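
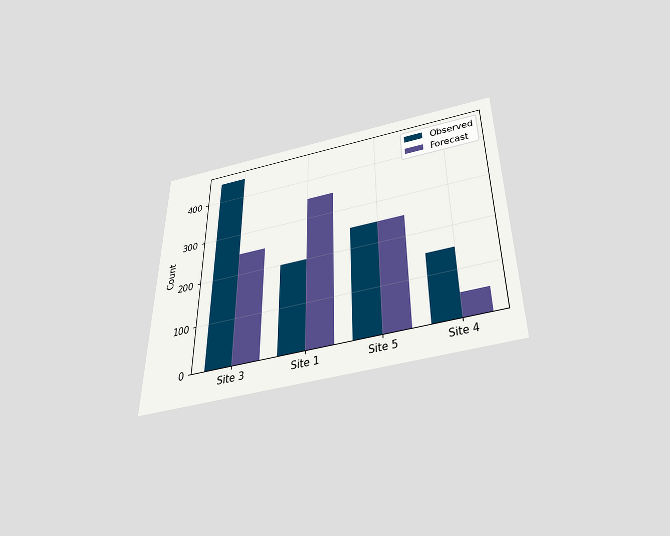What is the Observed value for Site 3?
450

The chart is viewed slightly from below. The Observed bar at Site 3 reaches 450 on the y-axis.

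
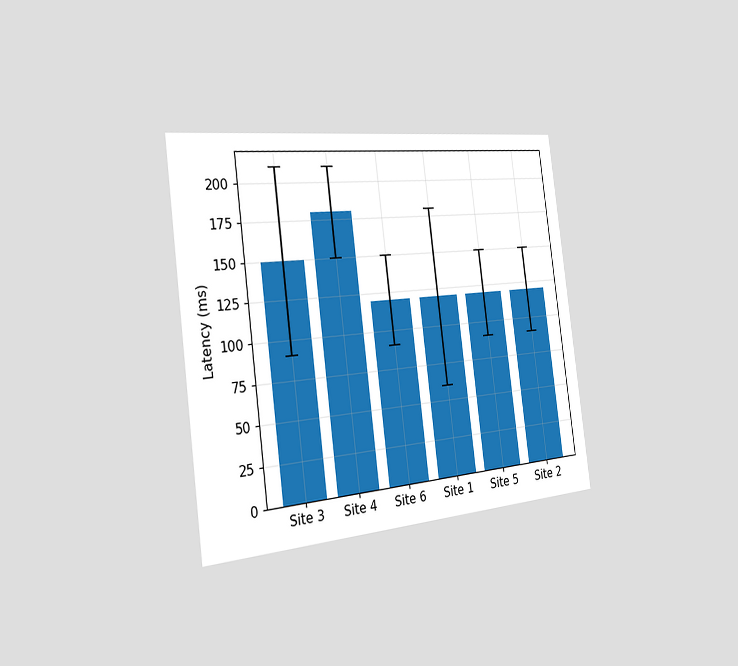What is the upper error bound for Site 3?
The chart is tilted about 7° counter-clockwise and viewed slightly from the left. The Site 3 bar's upper whisker reaches 210ms.

210ms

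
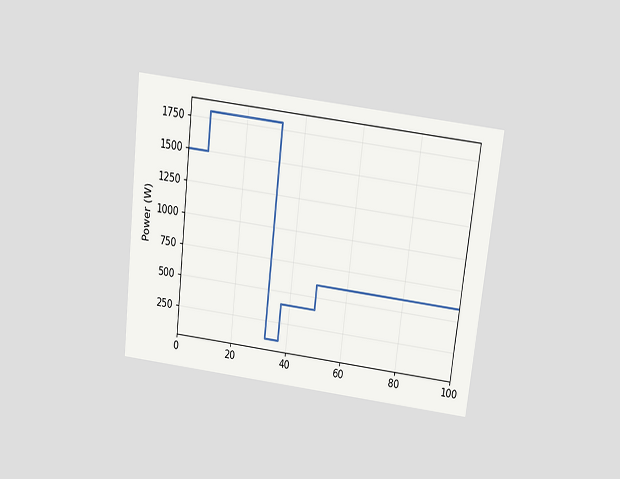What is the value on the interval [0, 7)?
1500W

The chart is tilted about 7° clockwise and viewed slightly from above. On [0, 7) the step sits at 1500W.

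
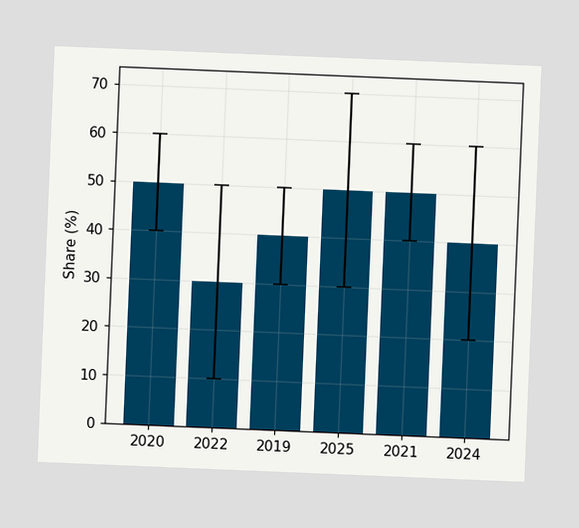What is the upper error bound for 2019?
The chart is tilted about 2° clockwise. The 2019 bar's upper whisker reaches 50%.

50%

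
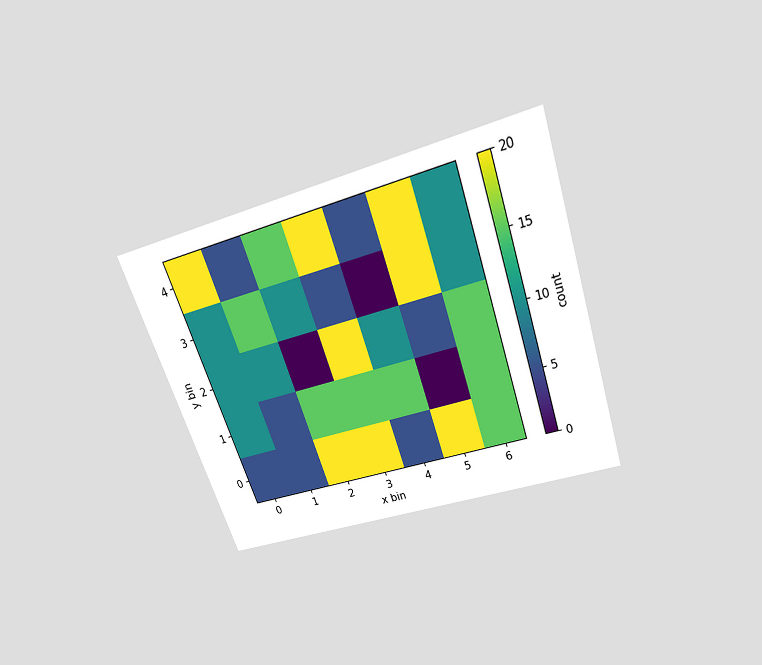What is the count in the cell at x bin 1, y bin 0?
The chart is tilted about 19° counter-clockwise and viewed slightly from above. Matching the cell (1, 0) against the colorbar gives 5.

5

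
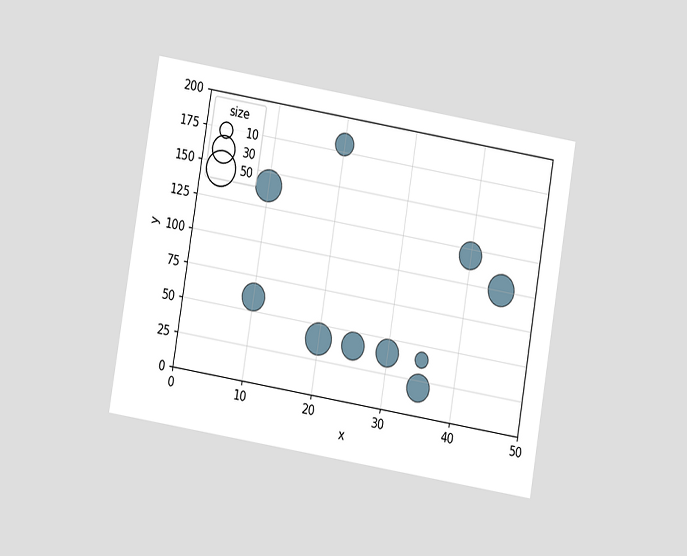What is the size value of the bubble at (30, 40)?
The chart is tilted about 9° clockwise and viewed at a slight angle. Matching the bubble at (30, 40) against the size legend gives 30.

30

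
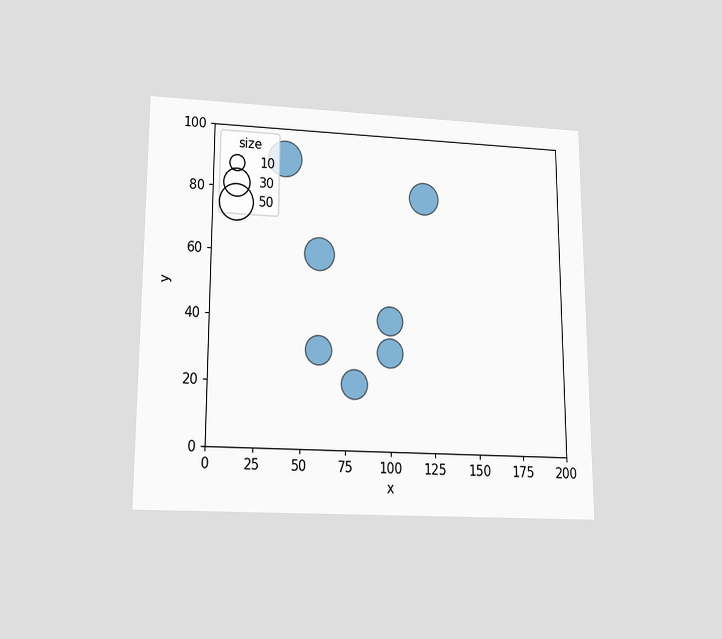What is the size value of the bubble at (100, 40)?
The chart is viewed slightly from below. Matching the bubble at (100, 40) against the size legend gives 30.

30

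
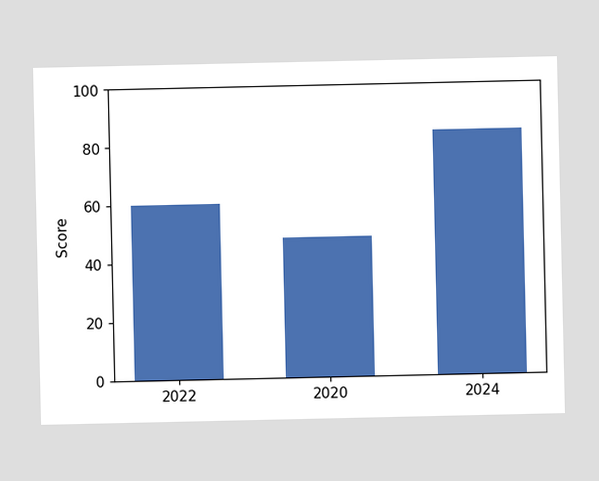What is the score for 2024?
84

Reading along the chart's y-axis, the 2024 bar reaches 84.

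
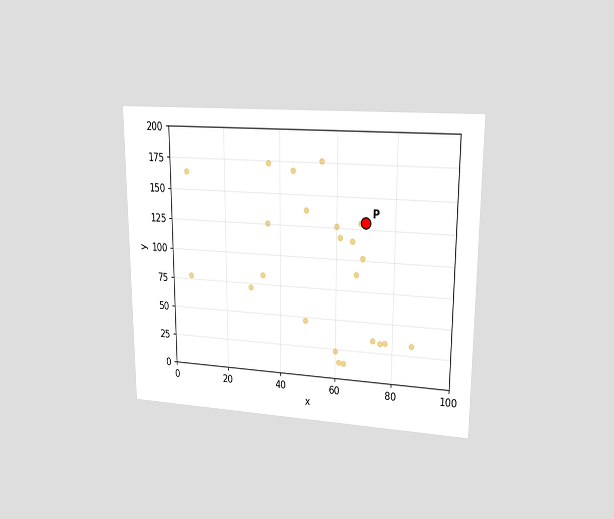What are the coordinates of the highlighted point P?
The chart is viewed at a slight angle. Following the gridlines from P to each axis, P sits at (70, 130).

(70, 130)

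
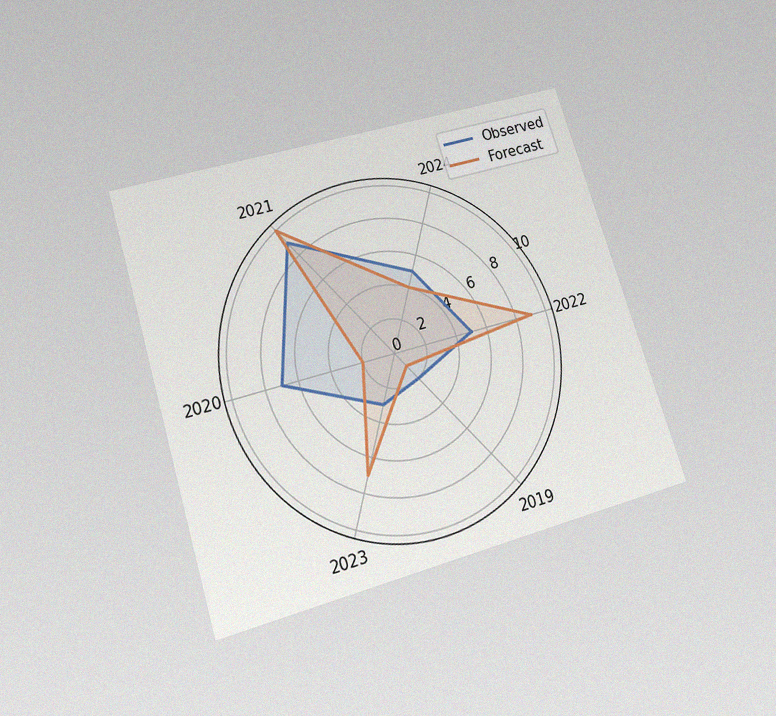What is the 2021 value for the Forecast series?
10

The chart is tilted about 17° counter-clockwise and viewed slightly from below, with some photo noise. On the 2021 axis, Forecast reaches 10.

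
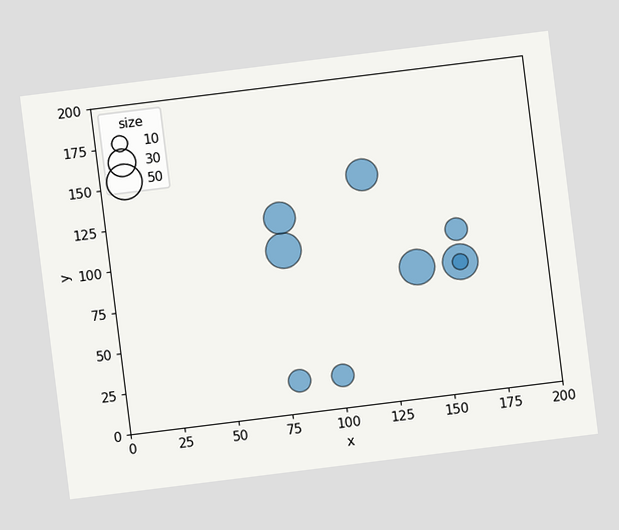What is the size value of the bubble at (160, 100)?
20

The chart is tilted about 7° counter-clockwise. Matching the bubble at (160, 100) against the size legend gives 20.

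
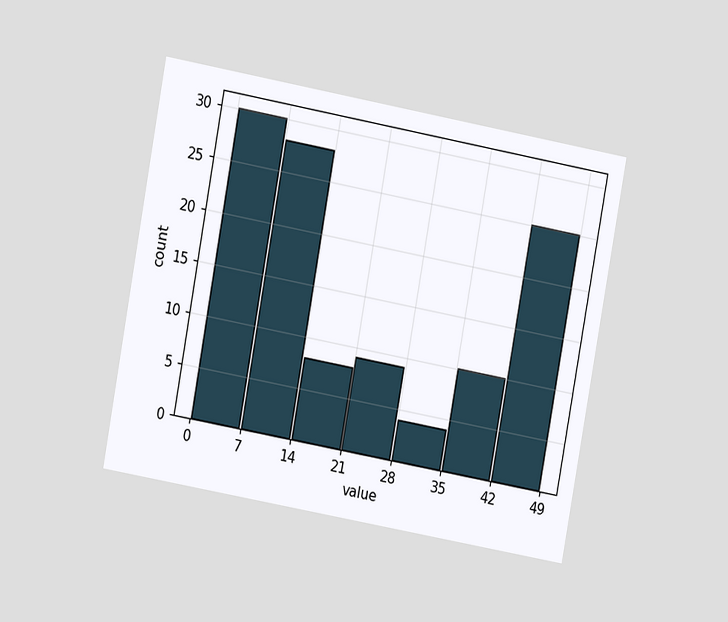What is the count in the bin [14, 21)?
8

The chart is tilted about 10° clockwise and viewed at a slight angle. The [14, 21) bin has height 8.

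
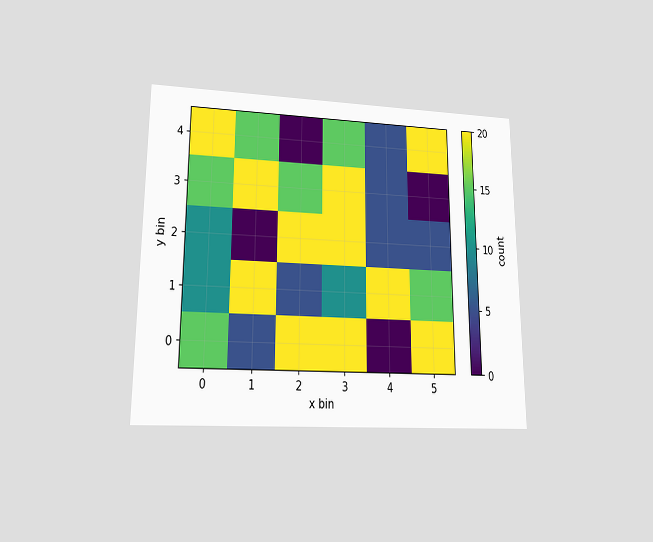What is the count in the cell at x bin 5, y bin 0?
The chart is viewed at a slight angle. Matching the cell (5, 0) against the colorbar gives 20.

20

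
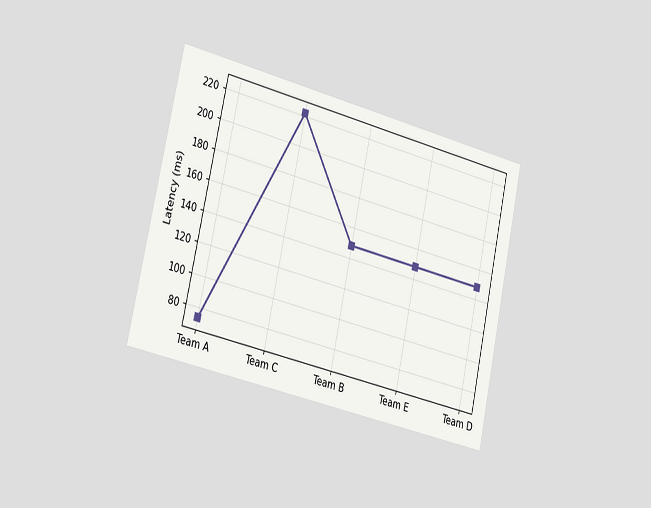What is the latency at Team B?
148ms

The chart is tilted about 12° clockwise and viewed slightly from the left. At Team B, the line is at 148ms.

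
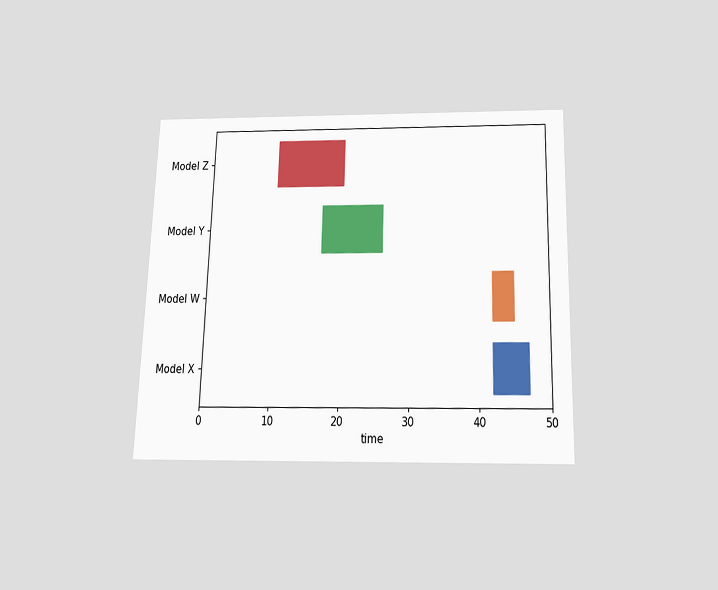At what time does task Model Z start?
The chart is viewed slightly from below. The Model Z bar begins at t=10.

10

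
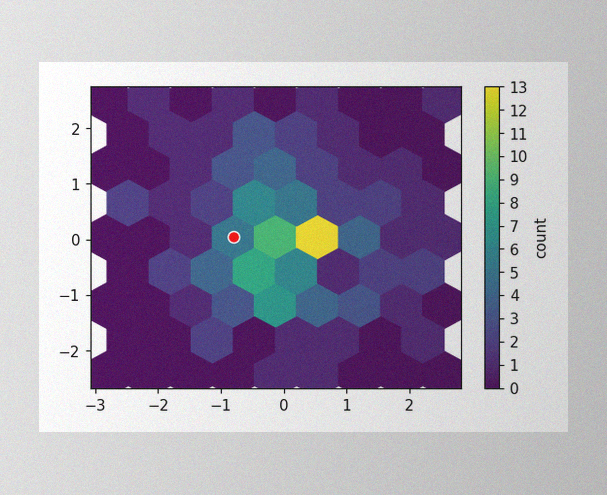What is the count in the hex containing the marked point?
5

The image has some photo noise and uneven lighting. The marked hex reads 5 on the colorbar.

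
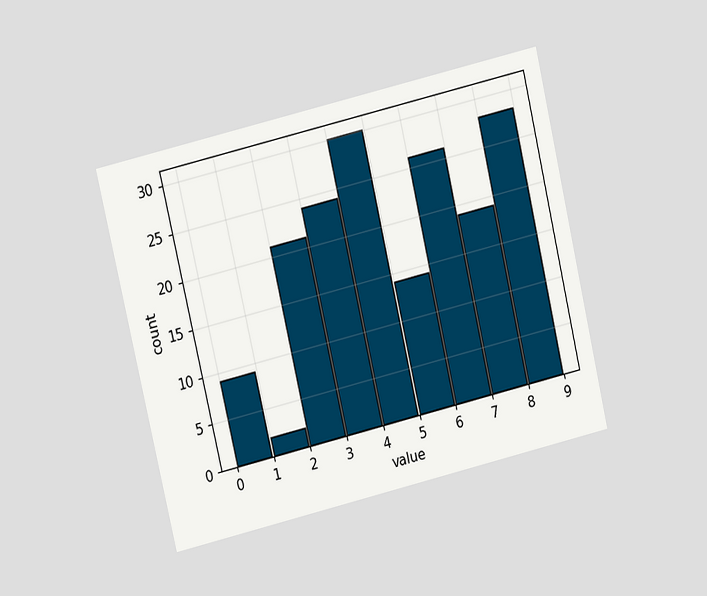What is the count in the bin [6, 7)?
26

The chart is tilted about 13° counter-clockwise and viewed at a slight angle. The [6, 7) bin has height 26.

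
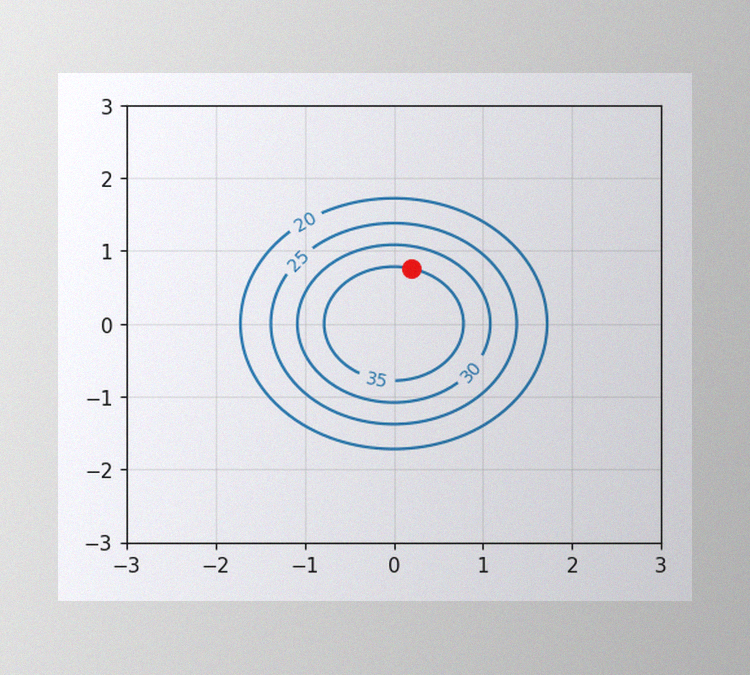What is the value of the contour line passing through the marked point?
35

The image has some photo noise and uneven lighting. The marked point sits on the contour labelled 35.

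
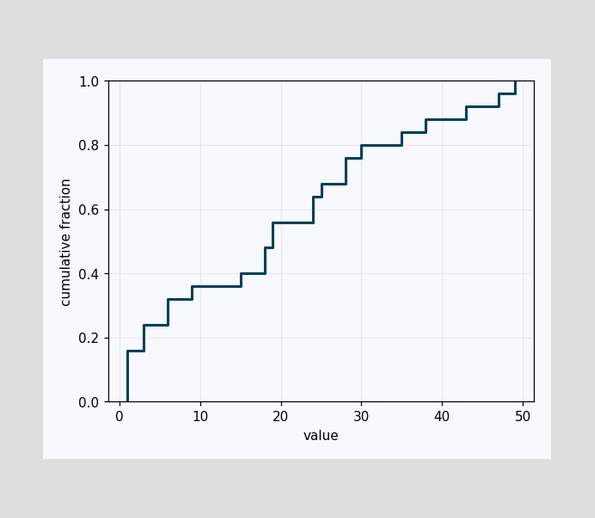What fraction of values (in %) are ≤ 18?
At x=18 the ECDF step is at 48%.

48%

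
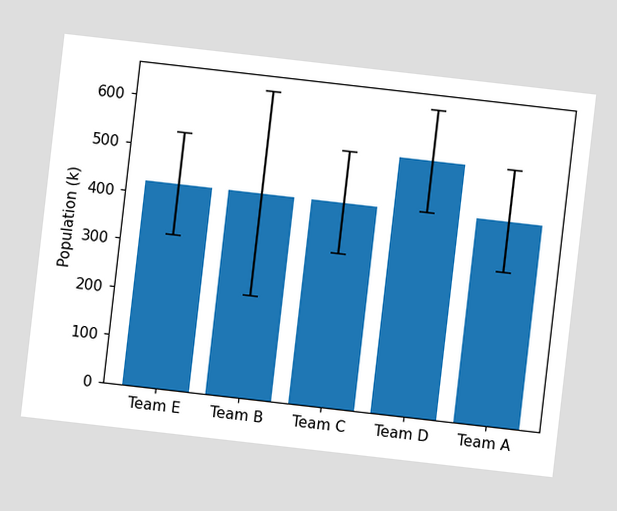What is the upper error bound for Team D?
The chart is tilted about 7° clockwise. The Team D bar's upper whisker reaches 636k.

636k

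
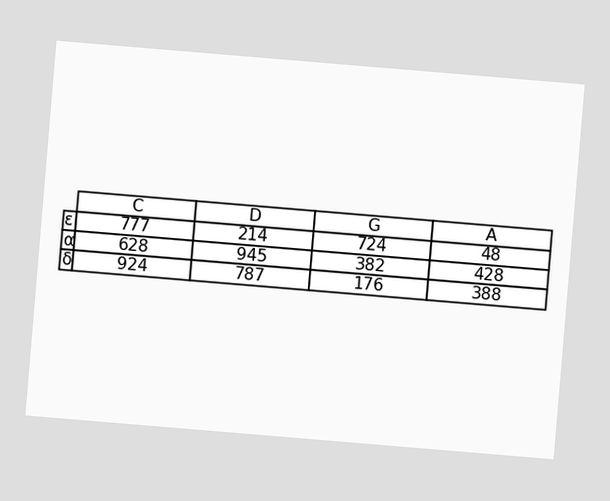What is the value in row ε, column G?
The chart is tilted about 5° clockwise. The (ε, G) cell reads 724.

724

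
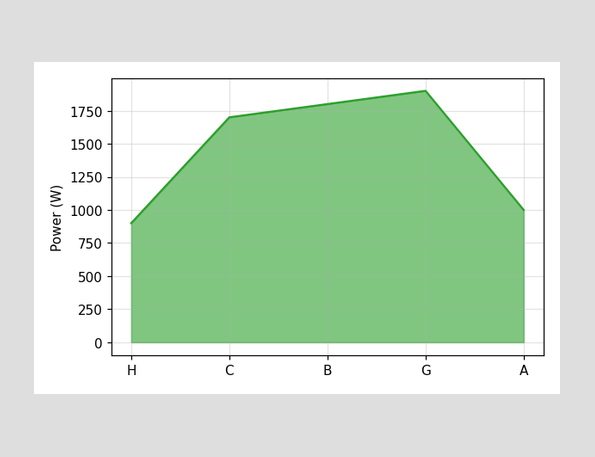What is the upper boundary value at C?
1700W

At C the upper boundary is at 1700W.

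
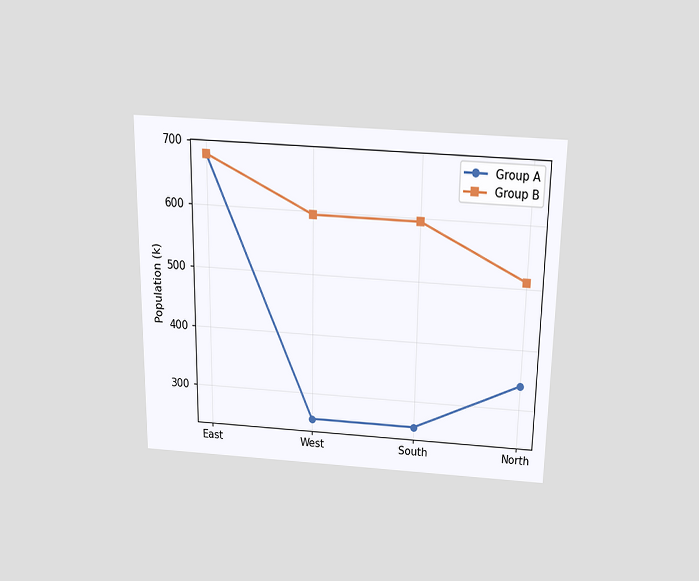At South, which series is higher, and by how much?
The chart is viewed slightly from above. At South, Group B sits above the other line by 340k.

Group B, by 340k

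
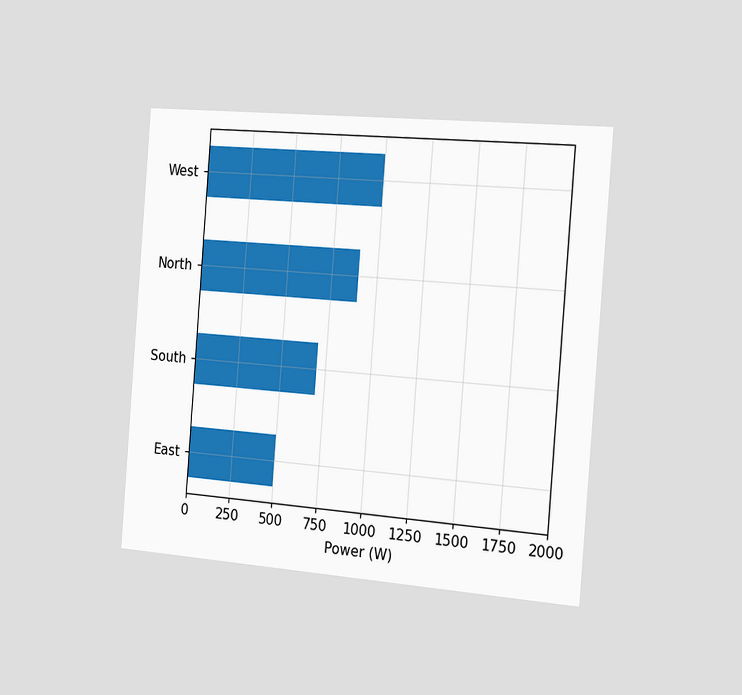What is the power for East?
500W

The chart is tilted about 4° clockwise and viewed slightly from the right. Reading along the chart's x-axis, the East bar reaches 500W.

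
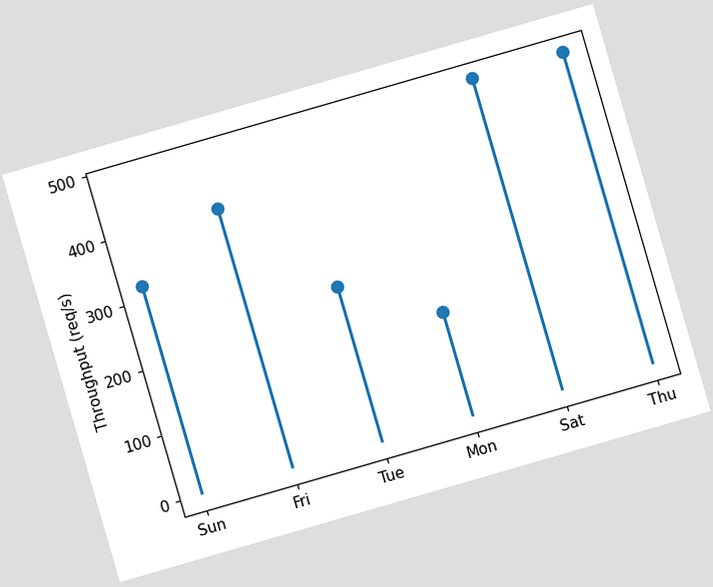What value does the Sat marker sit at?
The chart is tilted about 16° counter-clockwise. The Sat marker sits at 480req/s.

480req/s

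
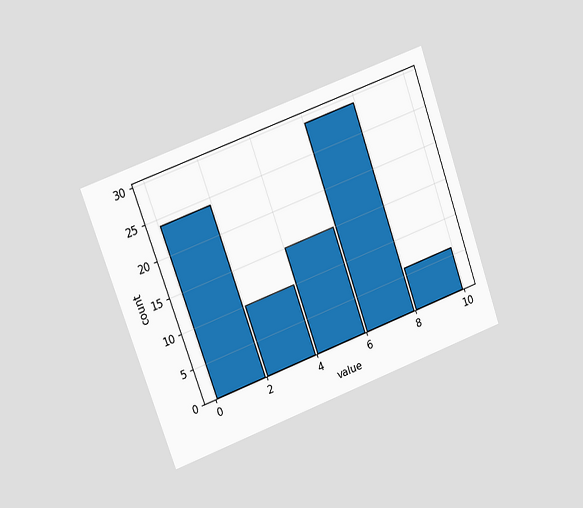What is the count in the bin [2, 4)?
10

The chart is tilted about 19° counter-clockwise and viewed slightly from the left. The [2, 4) bin has height 10.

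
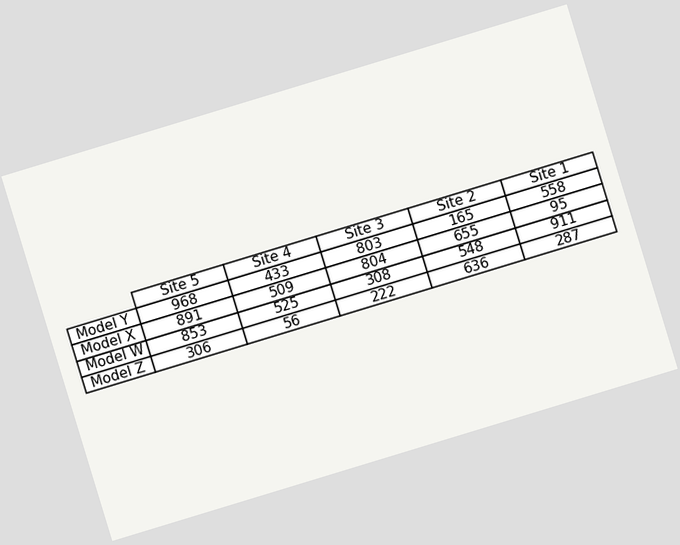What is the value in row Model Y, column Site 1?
The chart is tilted about 17° counter-clockwise. The (Model Y, Site 1) cell reads 558.

558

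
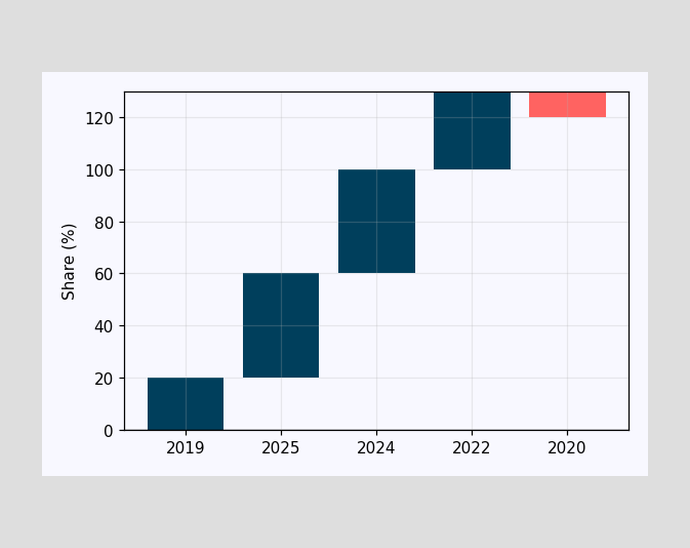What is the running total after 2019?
20%

After 2019 the running total reaches 20%.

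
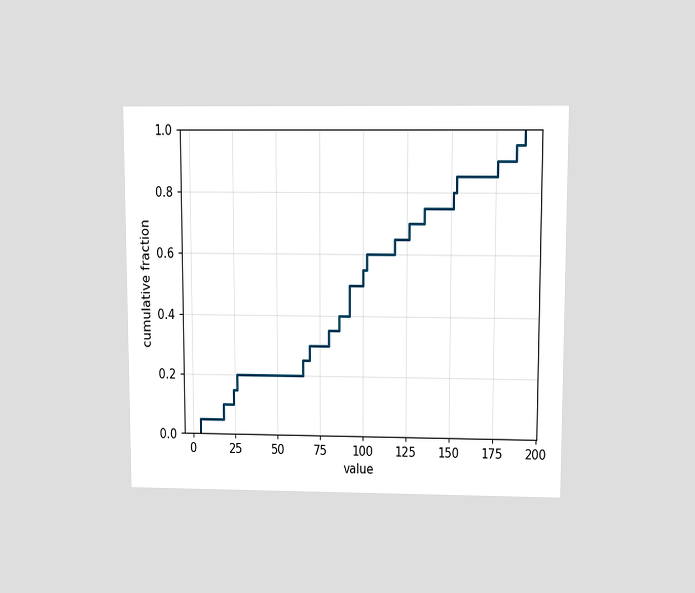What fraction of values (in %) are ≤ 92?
The chart is viewed slightly from above. At x=92 the ECDF step is at 50%.

50%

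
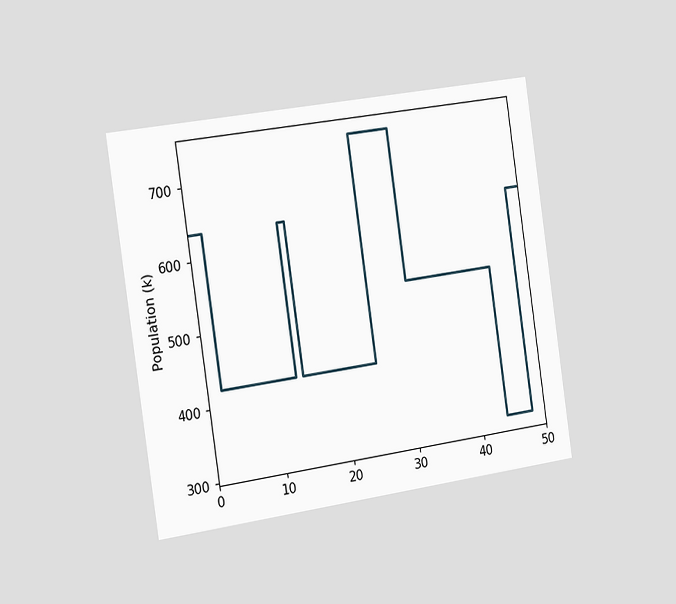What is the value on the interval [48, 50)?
636k

The chart is tilted about 8° counter-clockwise and viewed slightly from the left. On [48, 50) the step sits at 636k.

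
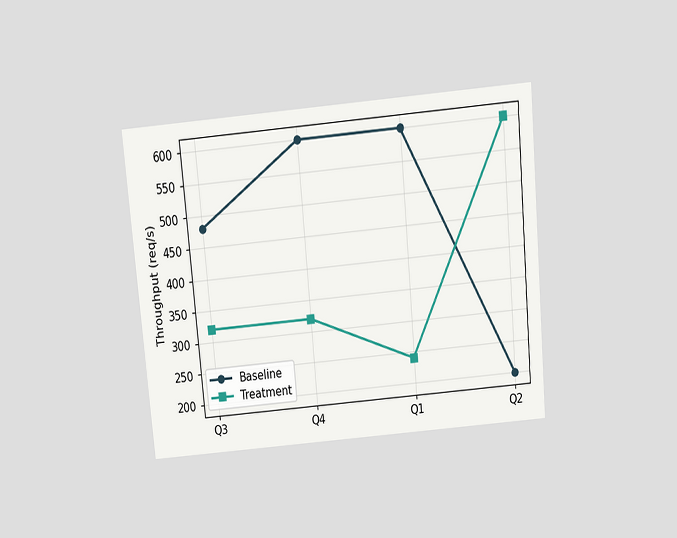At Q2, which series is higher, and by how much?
Treatment, by 400req/s

The chart is tilted about 5° counter-clockwise and viewed slightly from above. At Q2, Treatment sits above the other line by 400req/s.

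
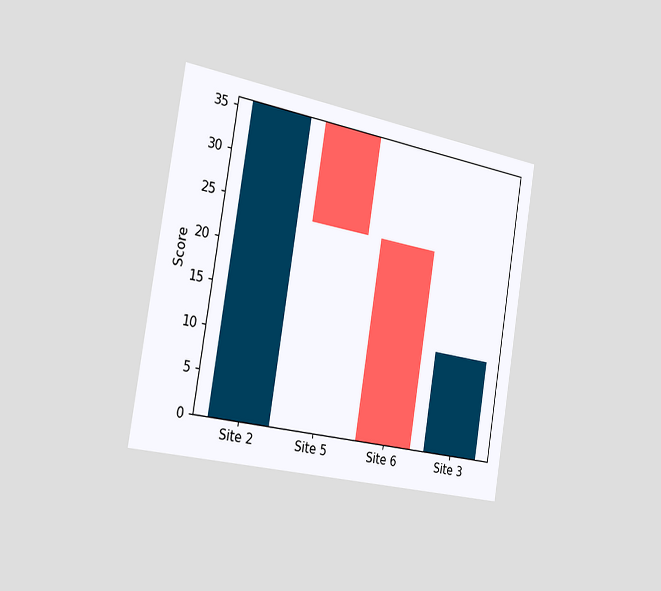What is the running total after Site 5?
24

The chart is tilted about 9° clockwise and viewed slightly from the left. After Site 5 the running total reaches 24.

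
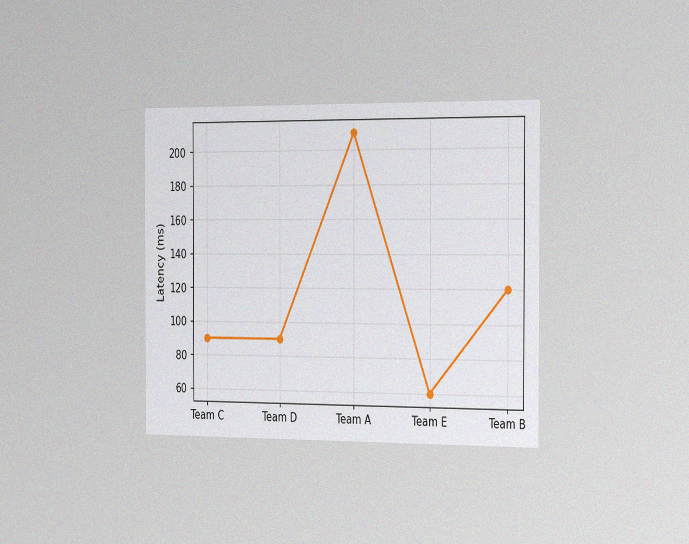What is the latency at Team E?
The chart is viewed slightly from the right, with some photo noise. At Team E, the line is at 60ms.

60ms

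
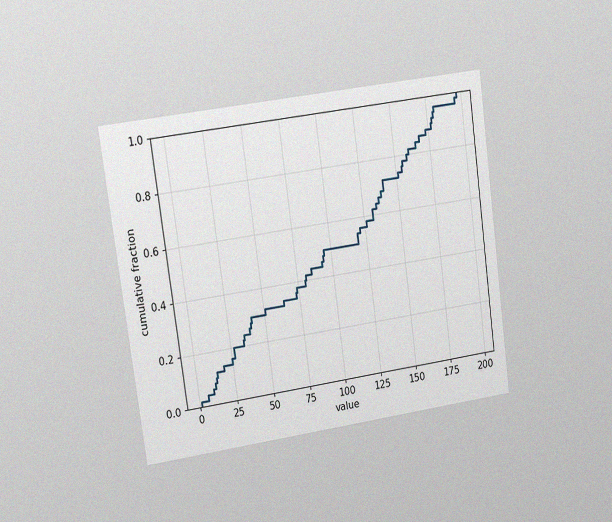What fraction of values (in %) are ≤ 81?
The chart is tilted about 8° counter-clockwise and viewed at a slight angle, with some photo noise. At x=81 the ECDF step is at 42%.

42%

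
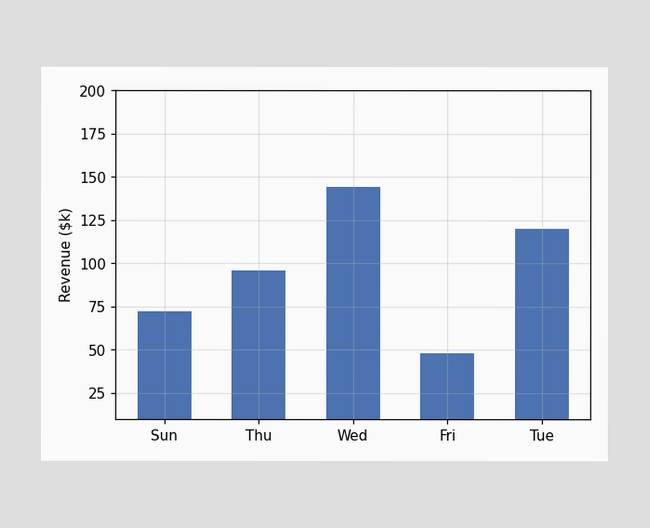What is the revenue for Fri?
$48k

Reading along the chart's y-axis, the Fri bar reaches $48k.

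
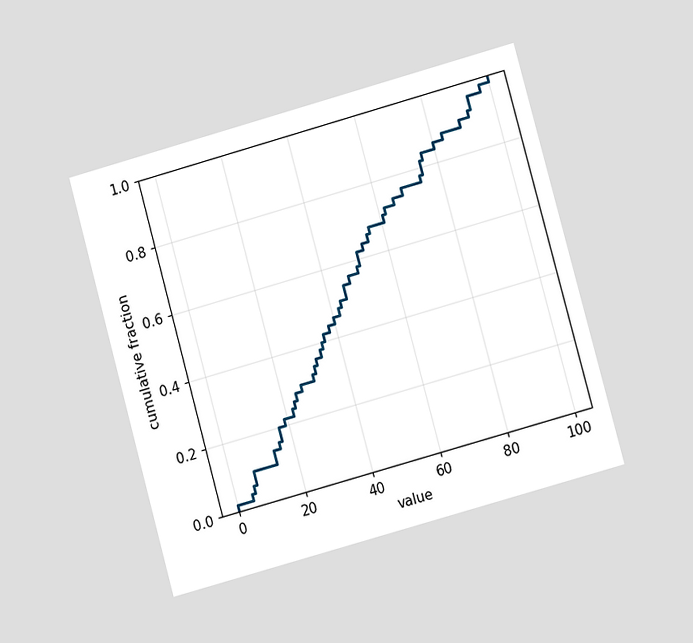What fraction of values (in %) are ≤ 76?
The chart is tilted about 15° counter-clockwise and viewed at a slight angle. At x=76 the ECDF step is at 84%.

84%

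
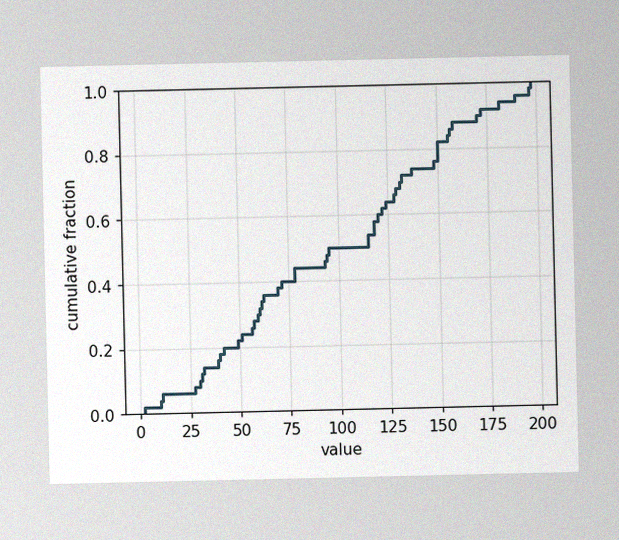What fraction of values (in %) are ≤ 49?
The image has some photo noise and uneven lighting. At x=49 the ECDF step is at 22%.

22%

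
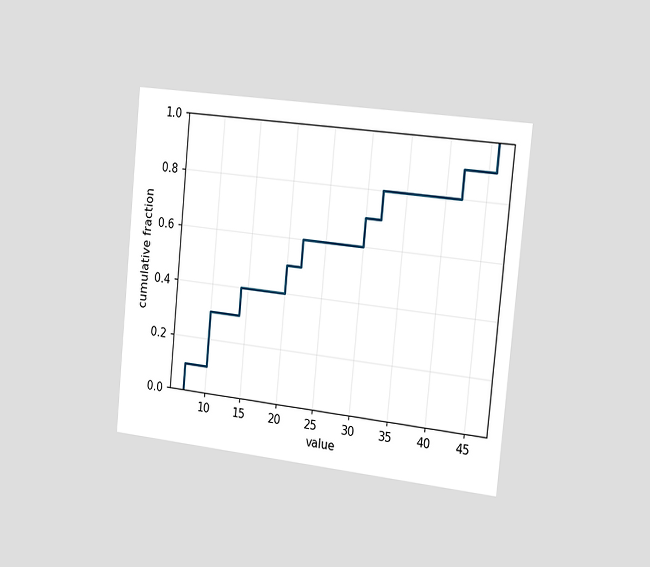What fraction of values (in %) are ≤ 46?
100%

The chart is tilted about 6° clockwise and viewed slightly from the right. At x=46 the ECDF step is at 100%.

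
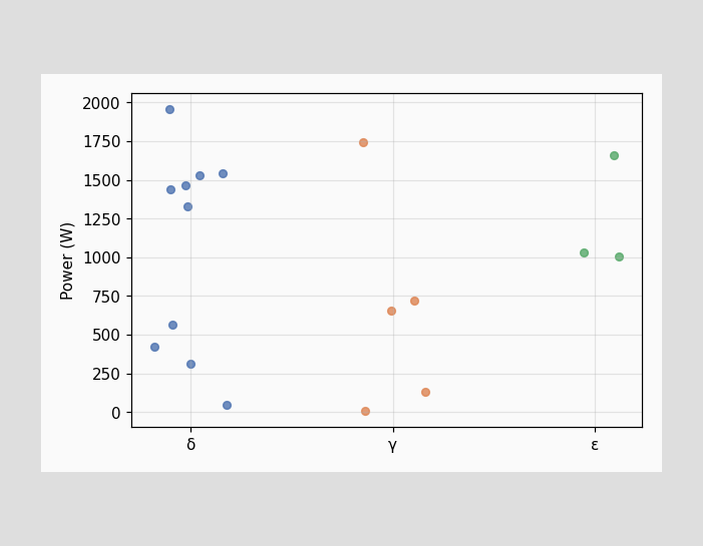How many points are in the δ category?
10

Counting the markers in the δ column gives 10.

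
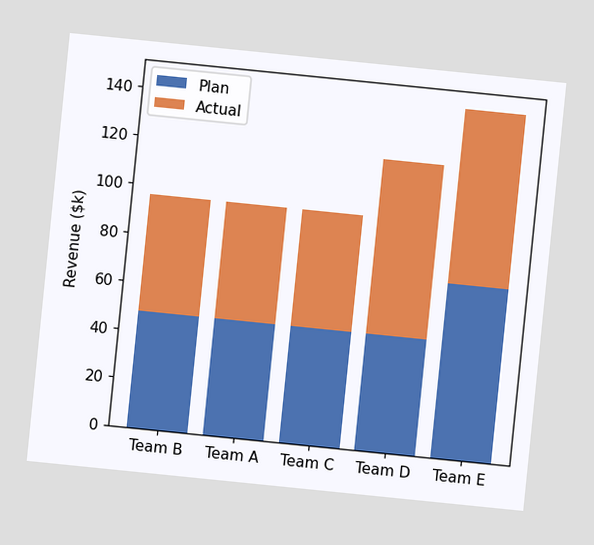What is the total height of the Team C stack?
The chart is tilted about 6° clockwise. The Team C stack's top reaches $96k on the y-axis.

$96k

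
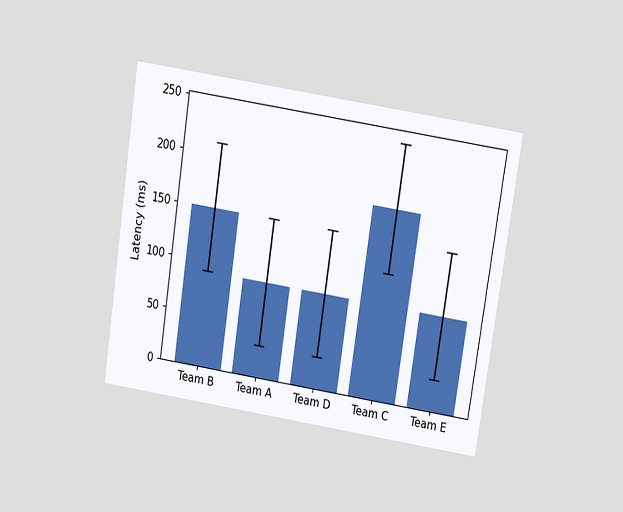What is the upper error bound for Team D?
150ms

The chart is tilted about 9° clockwise and viewed slightly from above. The Team D bar's upper whisker reaches 150ms.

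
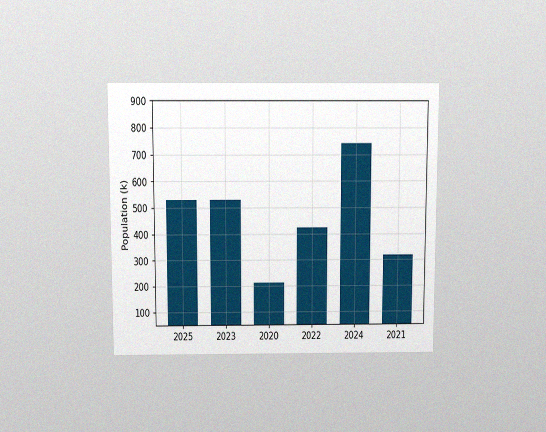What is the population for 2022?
424k

The chart is viewed slightly from above, with some photo noise. Reading along the chart's y-axis, the 2022 bar reaches 424k.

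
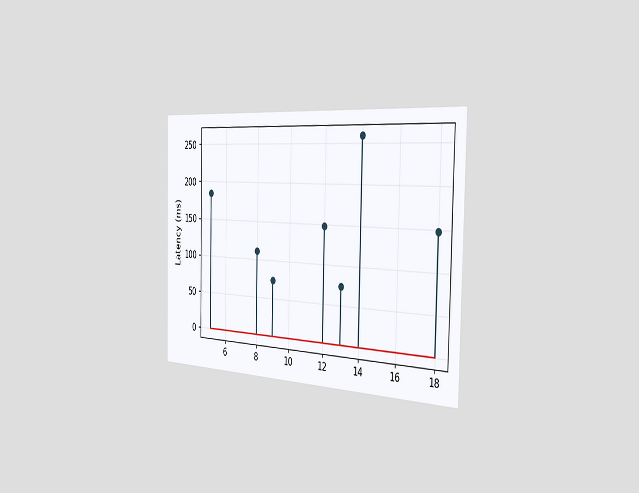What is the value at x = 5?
185ms

The chart is viewed slightly from the right. The stem at x=5 reaches 185ms.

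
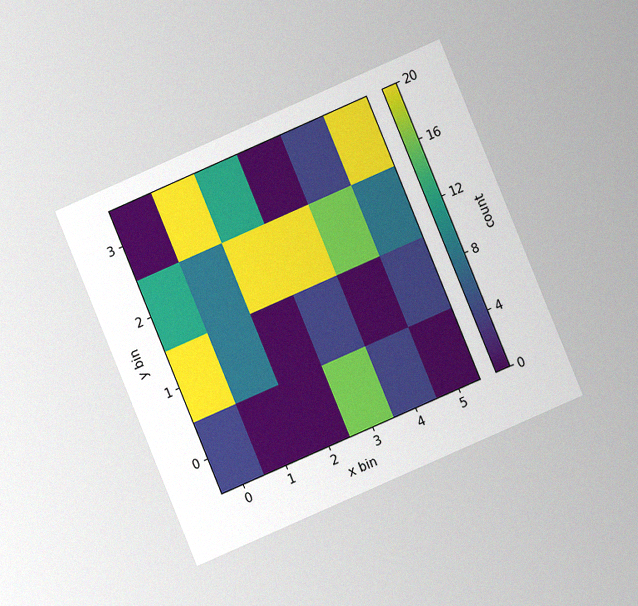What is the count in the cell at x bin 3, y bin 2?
20

The chart is tilted about 23° counter-clockwise and viewed at a slight angle, with some photo noise. Matching the cell (3, 2) against the colorbar gives 20.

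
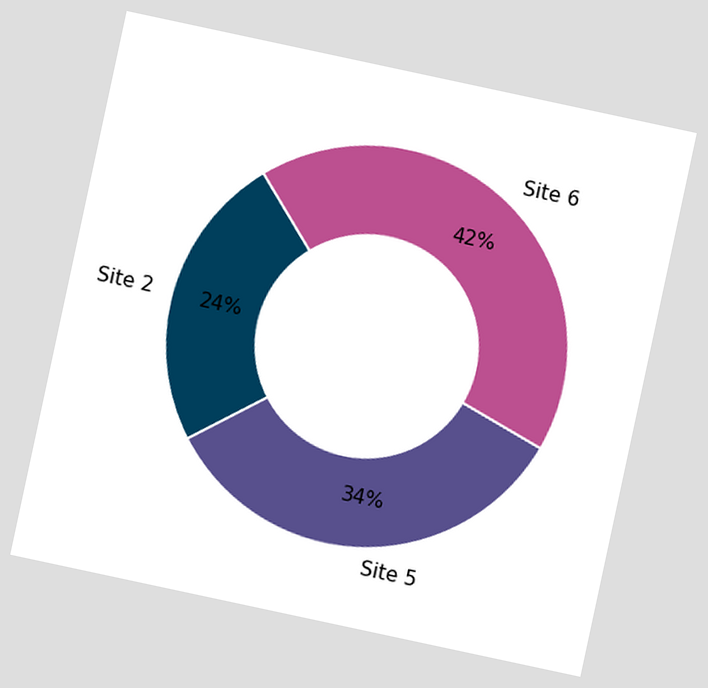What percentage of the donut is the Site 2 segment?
The chart is tilted about 12° clockwise. The Site 2 segment takes up 24% of the ring.

24%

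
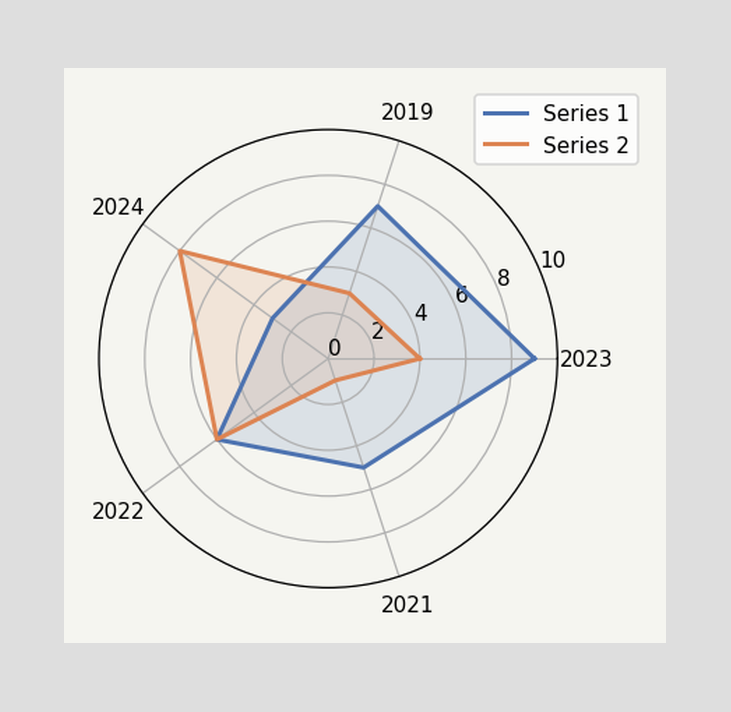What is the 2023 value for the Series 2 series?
On the 2023 axis, Series 2 reaches 4.

4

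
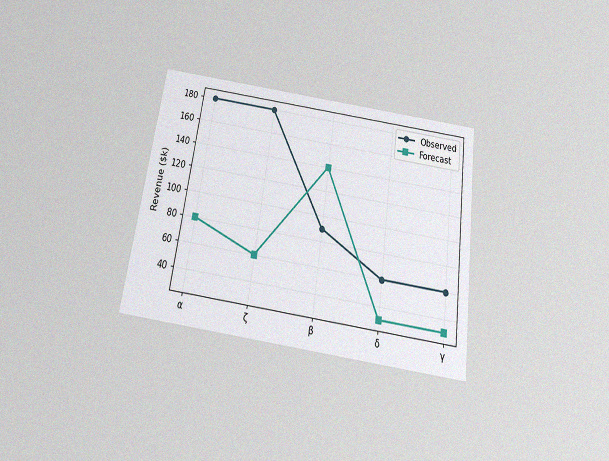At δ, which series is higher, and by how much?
The chart is tilted about 8° clockwise and viewed slightly from below, with some photo noise. At δ, Observed sits above the other line by $30k.

Observed, by $30k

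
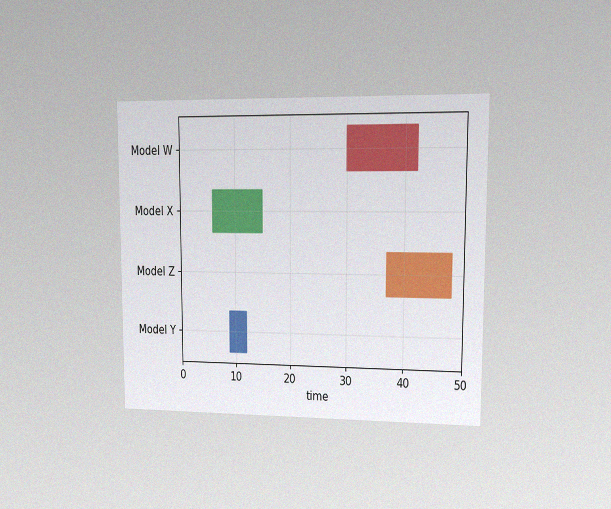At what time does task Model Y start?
The chart is viewed at a slight angle, with some photo noise. The Model Y bar begins at t=9.

9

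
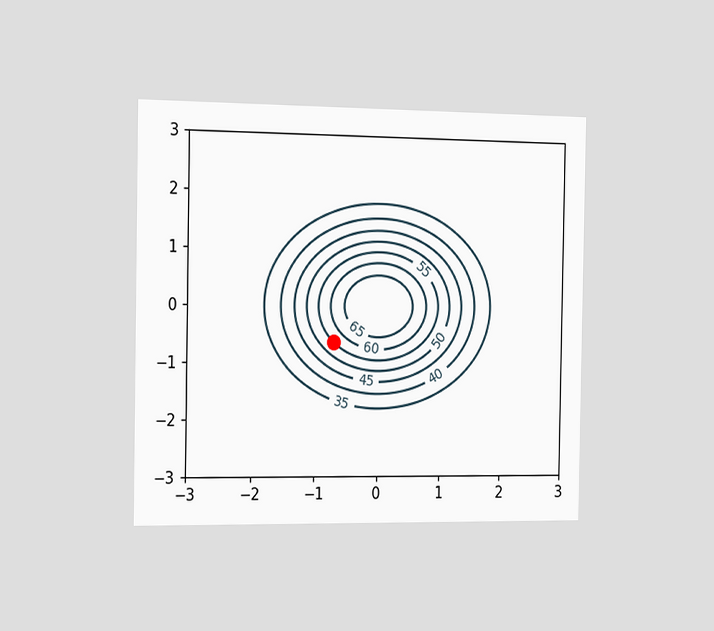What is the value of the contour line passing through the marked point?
55

The chart is viewed slightly from the left. The marked point sits on the contour labelled 55.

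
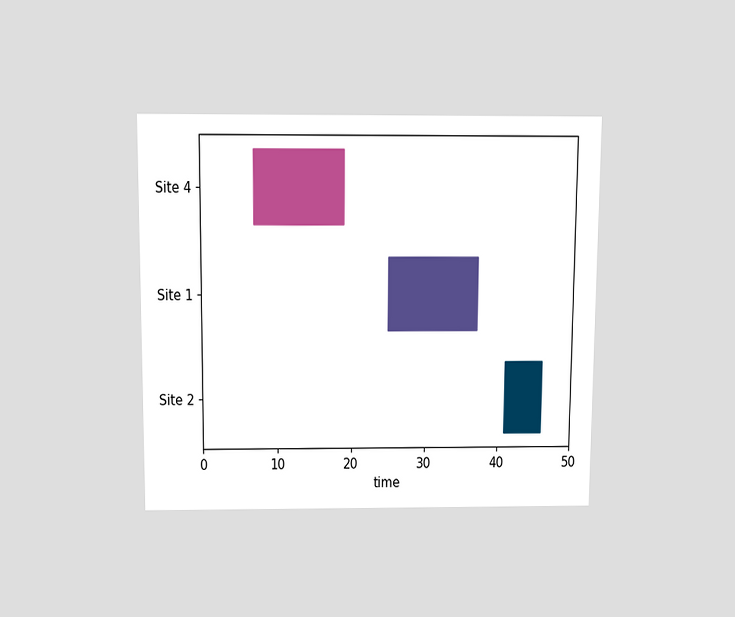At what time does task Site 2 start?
The chart is viewed slightly from above. The Site 2 bar begins at t=41.

41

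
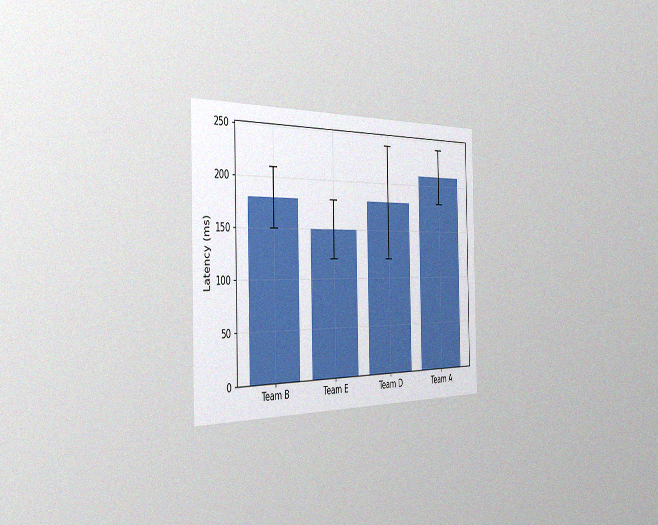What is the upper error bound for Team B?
The chart is viewed slightly from the left, with some photo noise. The Team B bar's upper whisker reaches 210ms.

210ms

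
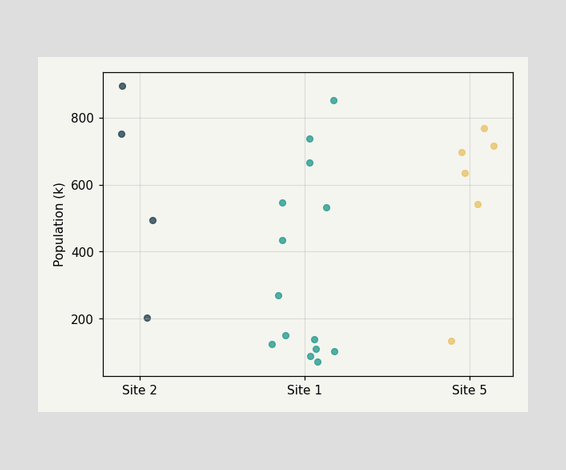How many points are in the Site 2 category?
Counting the markers in the Site 2 column gives 4.

4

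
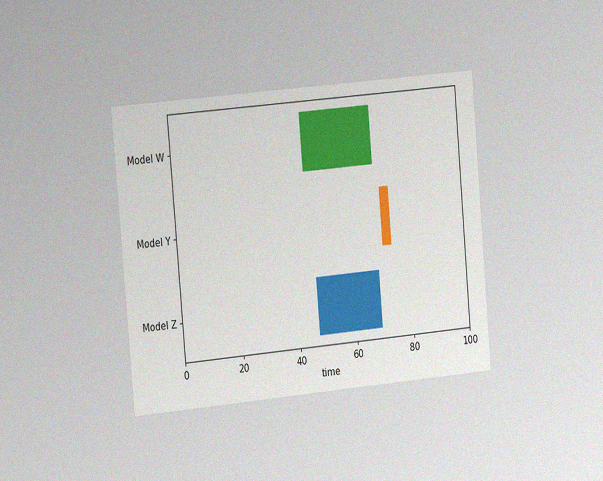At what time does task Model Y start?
The chart is tilted about 5° counter-clockwise and viewed slightly from the left, with some photo noise. The Model Y bar begins at t=71.

71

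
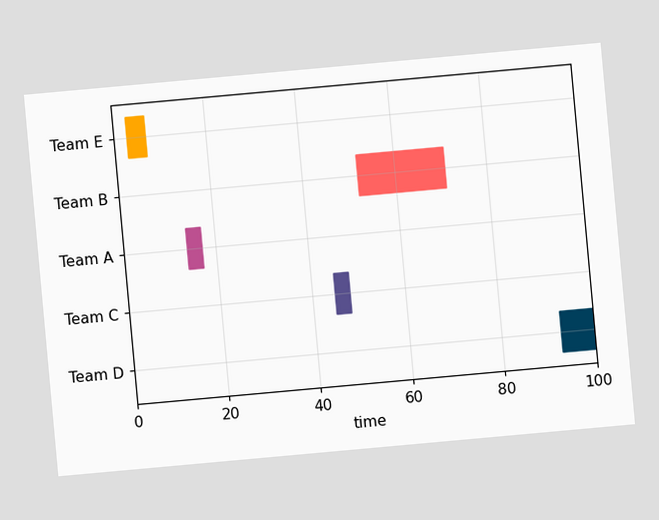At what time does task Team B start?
The chart is tilted about 5° counter-clockwise. The Team B bar begins at t=52.

52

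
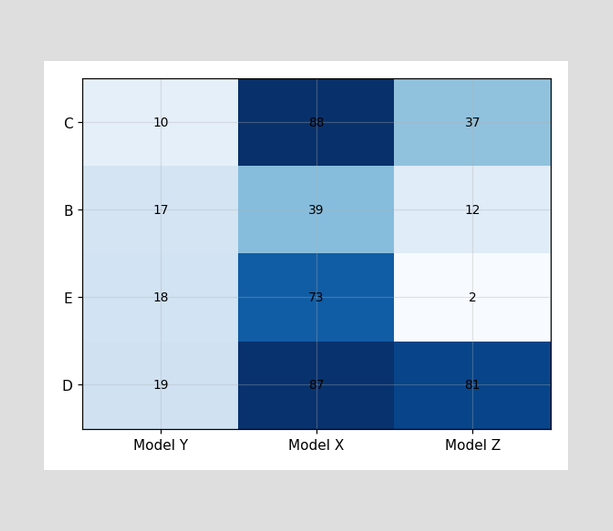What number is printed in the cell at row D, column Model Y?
19

The (D, Model Y) cell reads 19.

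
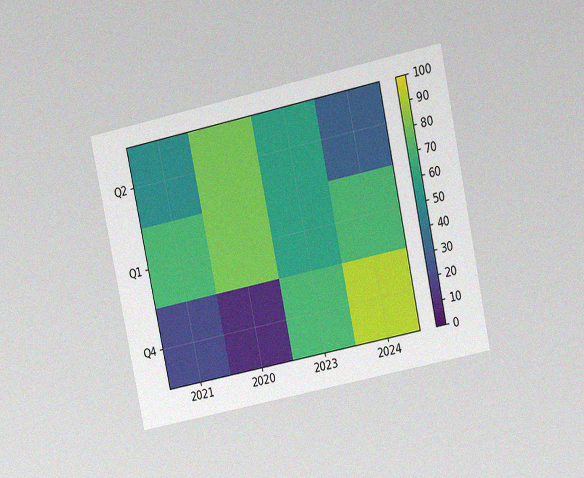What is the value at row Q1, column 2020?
The chart is tilted about 12° counter-clockwise and viewed at a slight angle, with some photo noise. Matching cell (Q1, 2020) against the colorbar gives 80.

80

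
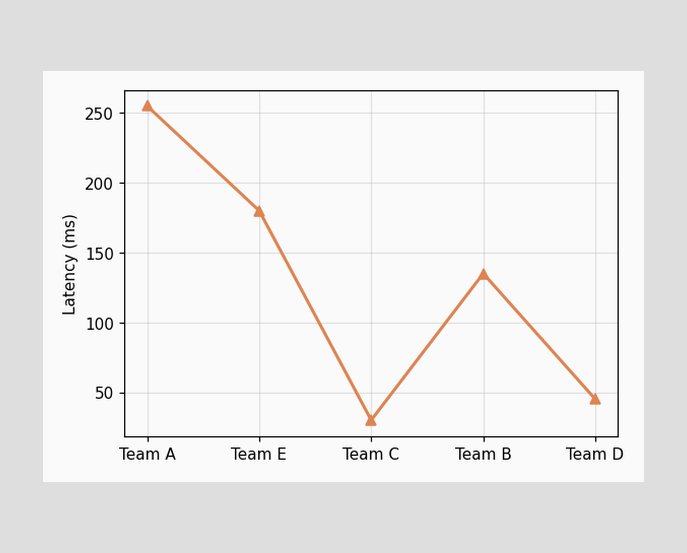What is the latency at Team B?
135ms

At Team B, the line is at 135ms.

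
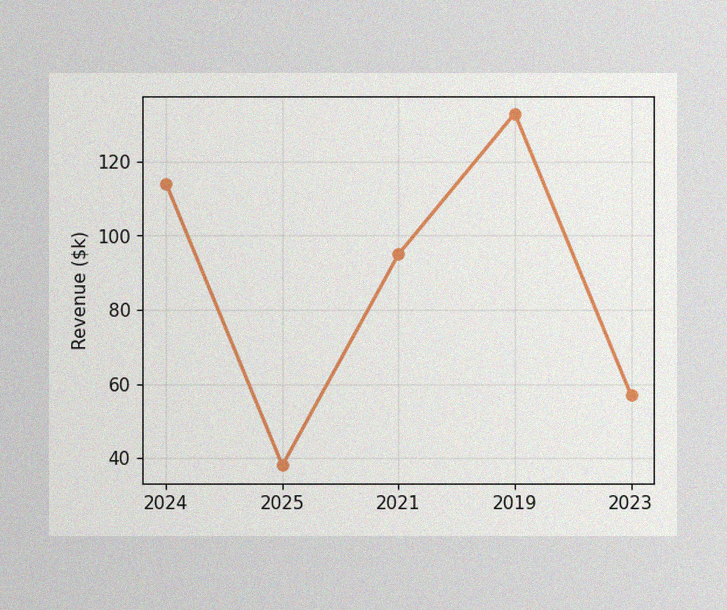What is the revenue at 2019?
The image has some photo noise and uneven lighting. At 2019, the line is at $133k.

$133k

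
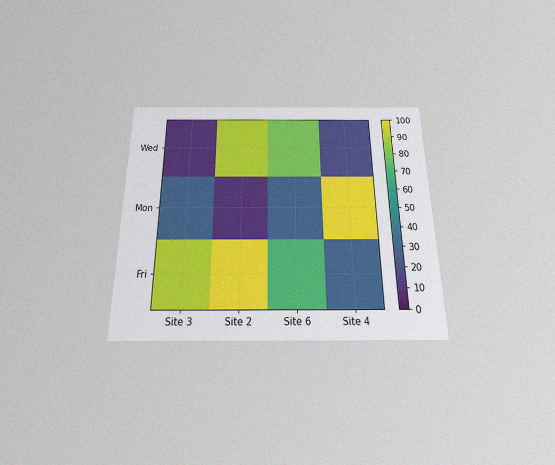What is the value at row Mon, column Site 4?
100

The chart is viewed slightly from below, with some photo noise. Matching cell (Mon, Site 4) against the colorbar gives 100.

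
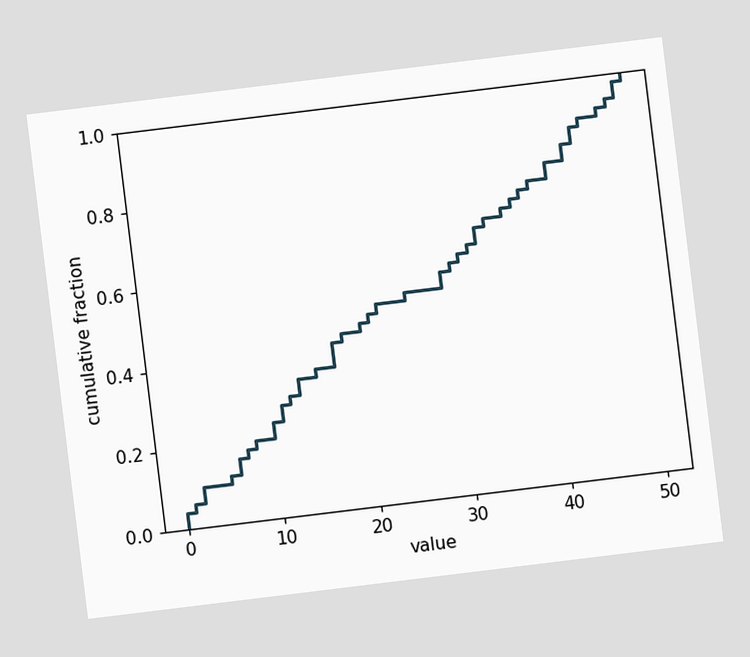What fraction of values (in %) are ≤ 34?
The chart is tilted about 7° counter-clockwise. At x=34 the ECDF step is at 68%.

68%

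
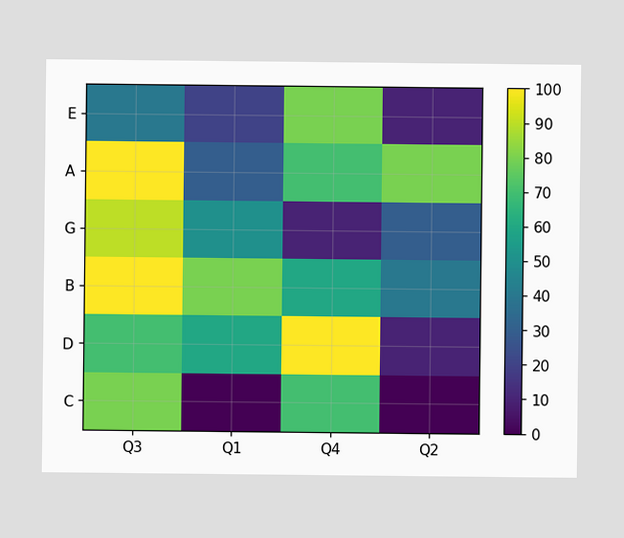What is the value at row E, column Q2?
Matching cell (E, Q2) against the colorbar gives 10.

10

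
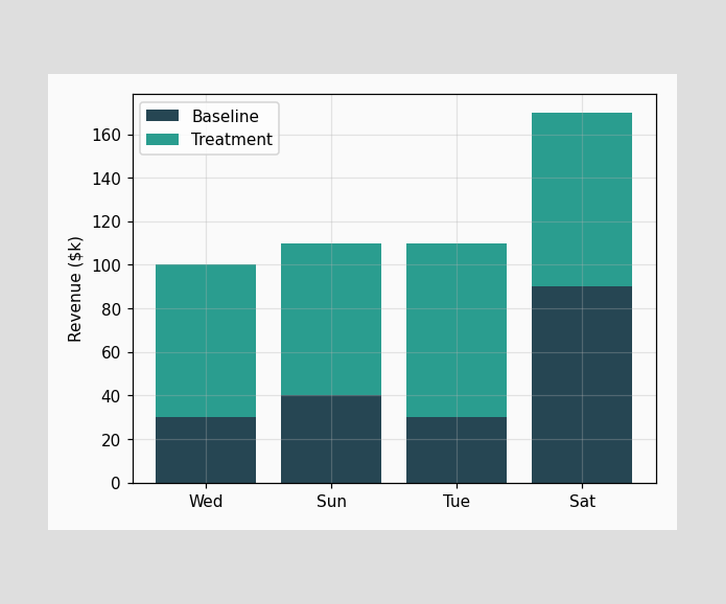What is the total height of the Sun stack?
$110k

The Sun stack's top reaches $110k on the y-axis.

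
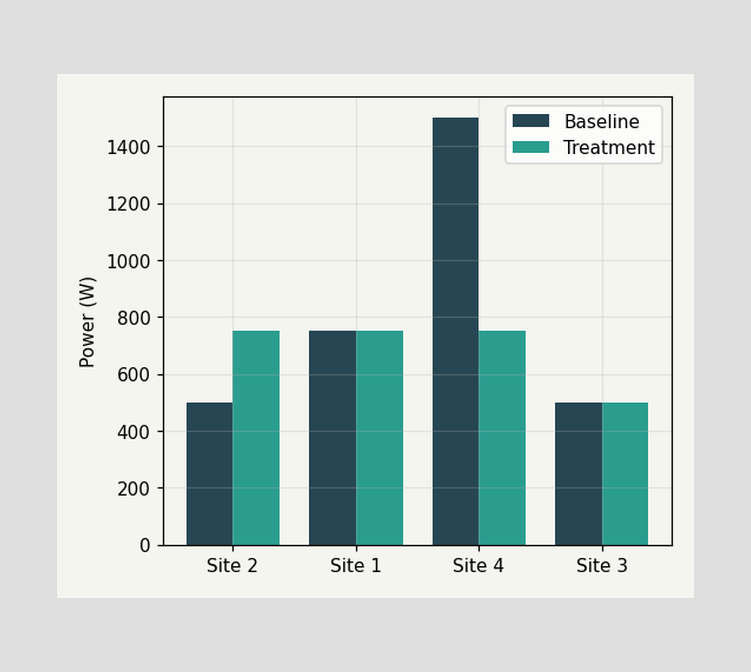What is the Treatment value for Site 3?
The Treatment bar at Site 3 reaches 500W on the y-axis.

500W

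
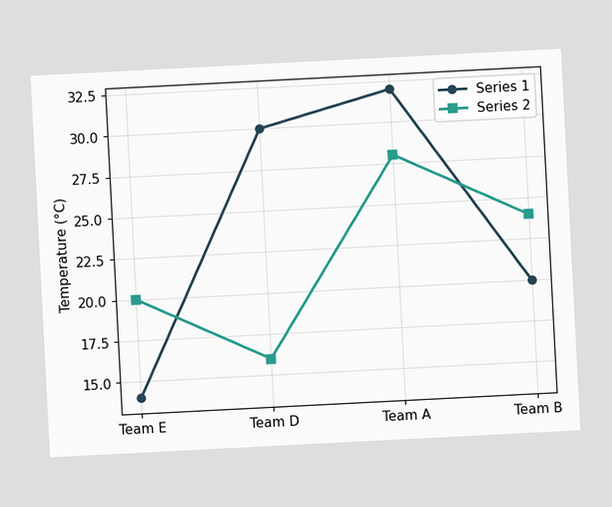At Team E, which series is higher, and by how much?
The chart is tilted about 3° counter-clockwise. At Team E, Series 2 sits above the other line by 6°C.

Series 2, by 6°C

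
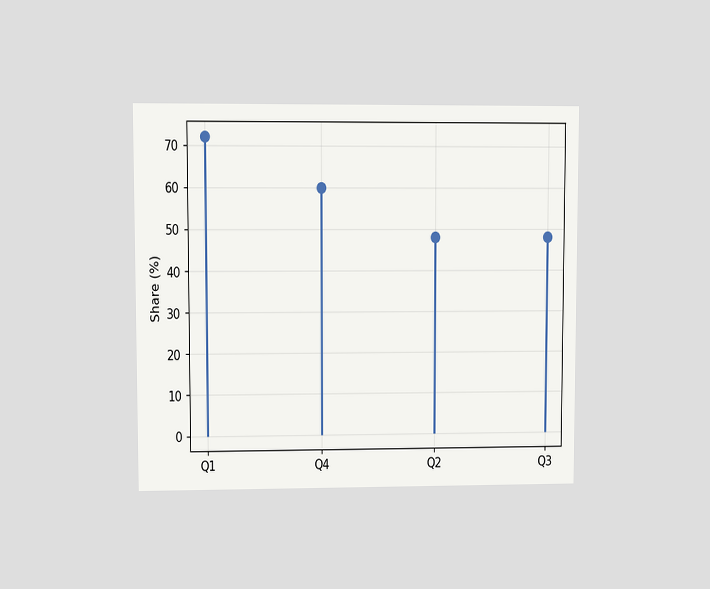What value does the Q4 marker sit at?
60%

The chart is viewed at a slight angle. The Q4 marker sits at 60%.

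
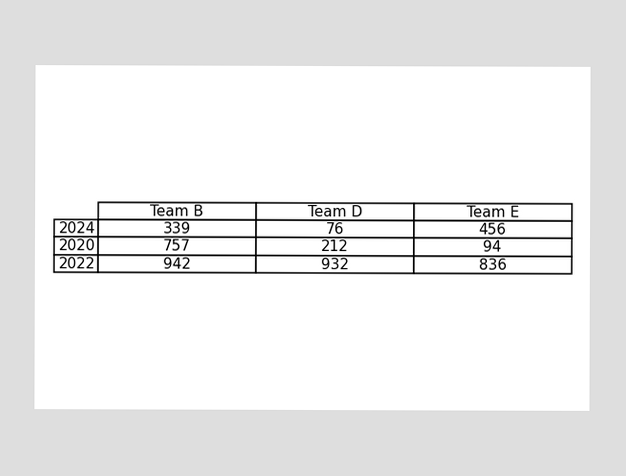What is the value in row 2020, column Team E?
The (2020, Team E) cell reads 94.

94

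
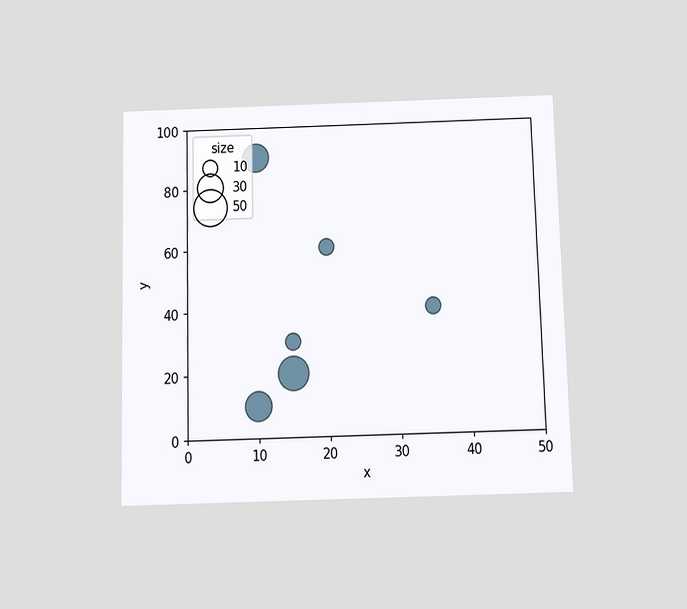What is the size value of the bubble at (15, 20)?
The chart is viewed slightly from below. Matching the bubble at (15, 20) against the size legend gives 40.

40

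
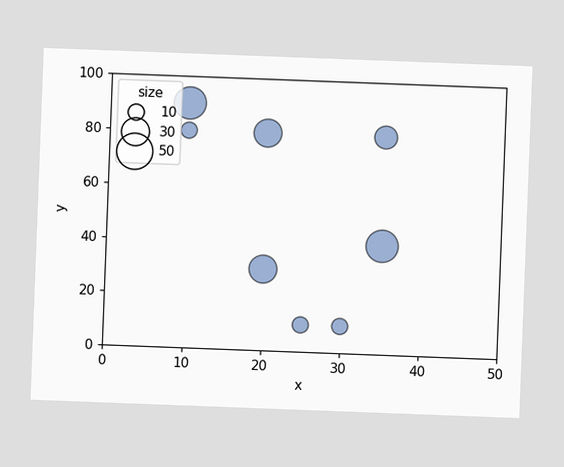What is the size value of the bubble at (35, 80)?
The chart is tilted about 2° clockwise. Matching the bubble at (35, 80) against the size legend gives 20.

20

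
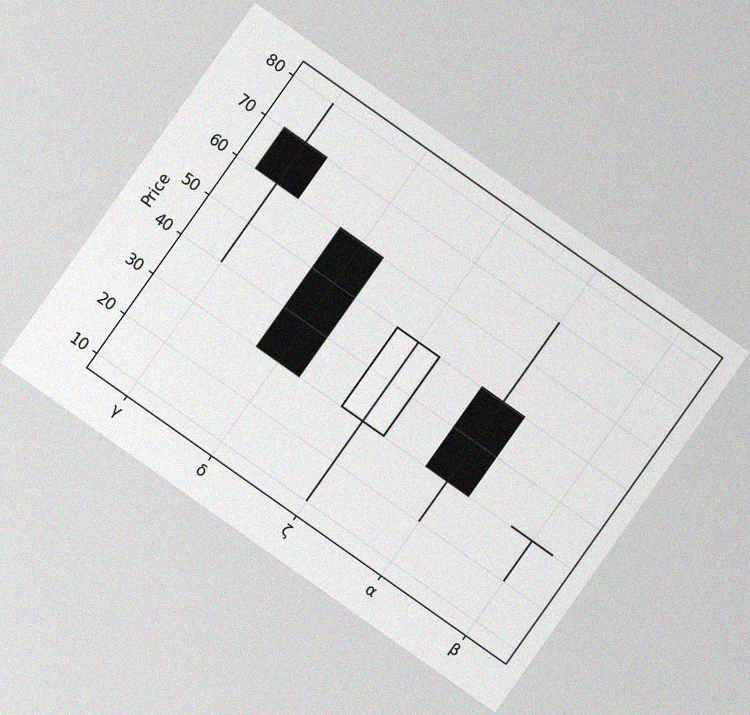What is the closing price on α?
The chart is tilted about 35° clockwise, with some photo noise. The α candle closes at 30.

30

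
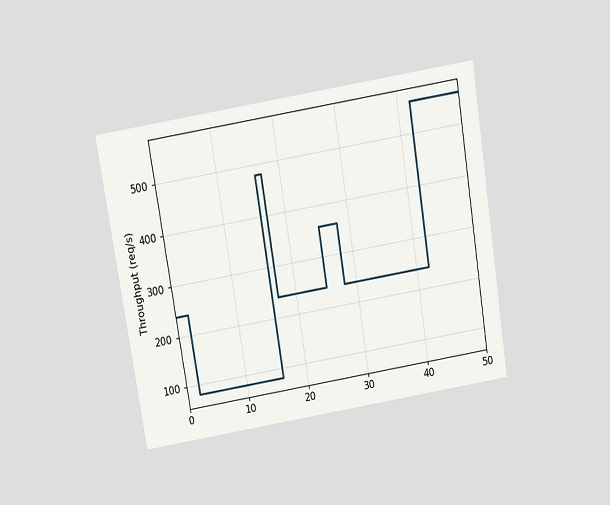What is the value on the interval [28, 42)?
The chart is tilted about 9° counter-clockwise and viewed slightly from above. On [28, 42) the step sits at 240req/s.

240req/s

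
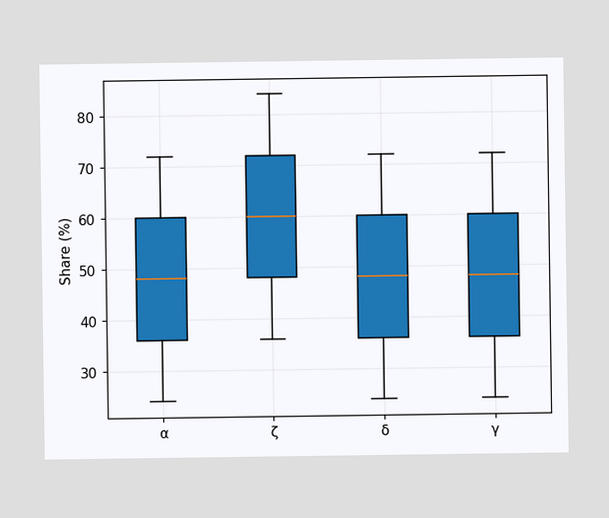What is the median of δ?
48%

The median line in the δ box sits at 48%.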